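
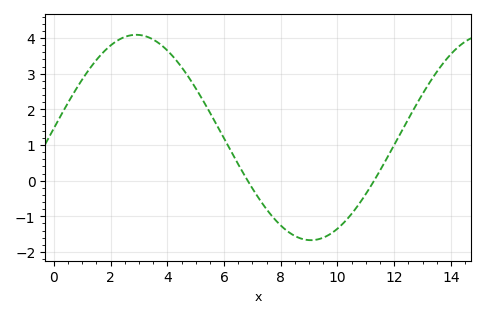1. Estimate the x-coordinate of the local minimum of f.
9.06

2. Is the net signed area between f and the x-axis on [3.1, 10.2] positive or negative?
positive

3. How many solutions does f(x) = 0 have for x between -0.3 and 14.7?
2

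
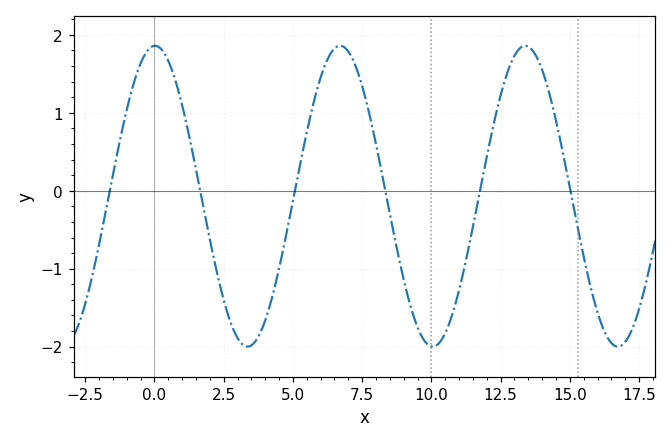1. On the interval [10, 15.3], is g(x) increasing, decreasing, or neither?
neither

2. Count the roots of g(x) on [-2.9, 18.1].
6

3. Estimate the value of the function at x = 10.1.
-2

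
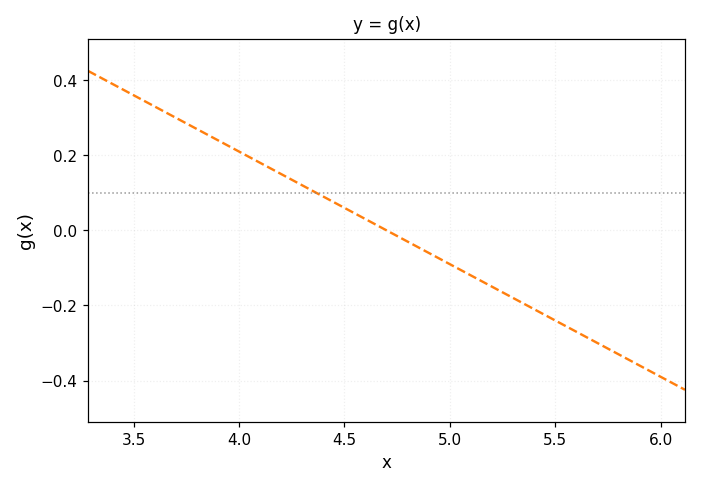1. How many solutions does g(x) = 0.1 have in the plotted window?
1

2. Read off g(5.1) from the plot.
-0.12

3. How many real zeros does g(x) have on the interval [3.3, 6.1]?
1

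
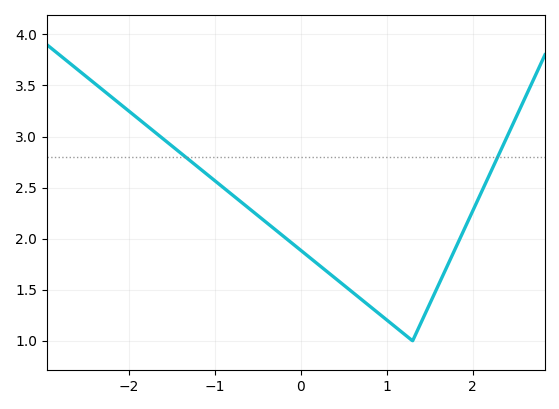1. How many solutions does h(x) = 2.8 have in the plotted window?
2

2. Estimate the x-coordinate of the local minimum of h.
1.3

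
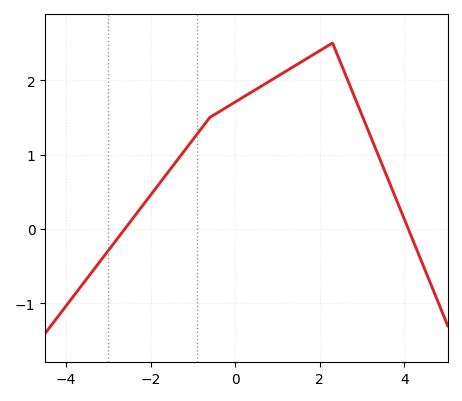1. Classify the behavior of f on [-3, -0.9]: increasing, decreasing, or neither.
increasing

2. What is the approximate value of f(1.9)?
2.36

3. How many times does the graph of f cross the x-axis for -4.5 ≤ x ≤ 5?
2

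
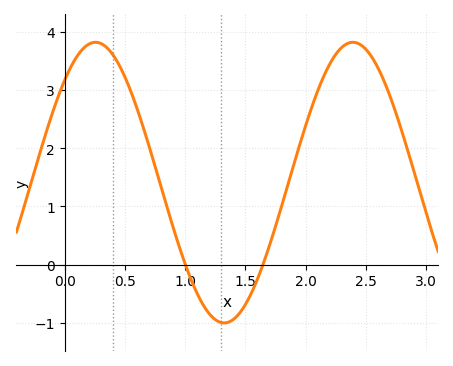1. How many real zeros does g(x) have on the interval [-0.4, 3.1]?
2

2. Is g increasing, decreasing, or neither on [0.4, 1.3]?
decreasing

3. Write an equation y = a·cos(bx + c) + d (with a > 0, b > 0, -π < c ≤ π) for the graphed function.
y = 2.41cos(2.9x - 0.75) + 1.41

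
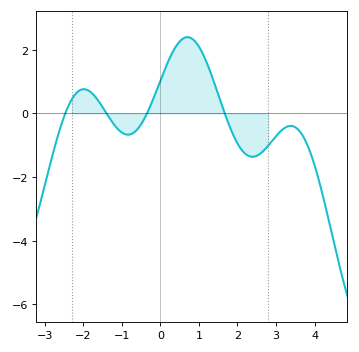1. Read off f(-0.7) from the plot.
-0.61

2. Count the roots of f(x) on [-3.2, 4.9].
4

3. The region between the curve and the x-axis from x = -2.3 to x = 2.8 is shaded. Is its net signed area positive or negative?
positive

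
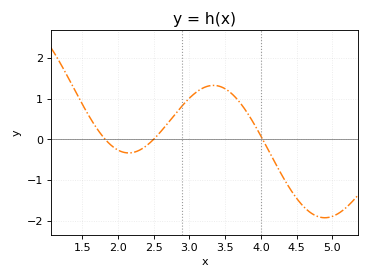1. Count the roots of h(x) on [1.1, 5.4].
3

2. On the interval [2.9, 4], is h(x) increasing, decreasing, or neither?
neither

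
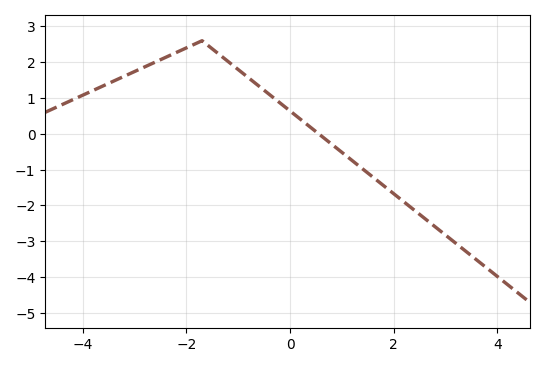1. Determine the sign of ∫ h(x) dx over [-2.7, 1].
positive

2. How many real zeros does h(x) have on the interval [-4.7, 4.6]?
1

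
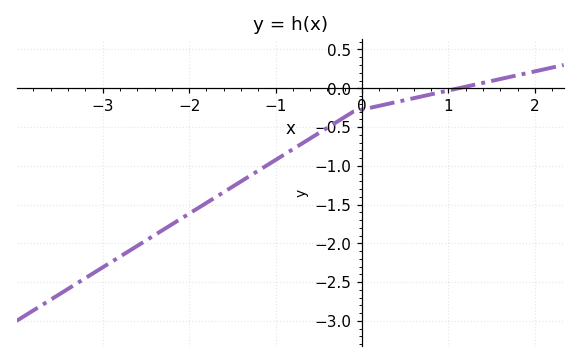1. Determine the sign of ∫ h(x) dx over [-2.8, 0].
negative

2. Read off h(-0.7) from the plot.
-0.7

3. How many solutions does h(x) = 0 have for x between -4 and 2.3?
1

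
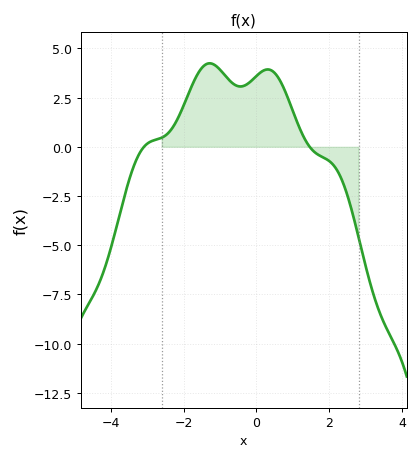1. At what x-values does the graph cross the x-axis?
-3.08, 1.46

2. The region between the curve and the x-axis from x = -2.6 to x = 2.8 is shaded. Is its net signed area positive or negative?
positive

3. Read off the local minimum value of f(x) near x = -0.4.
3.07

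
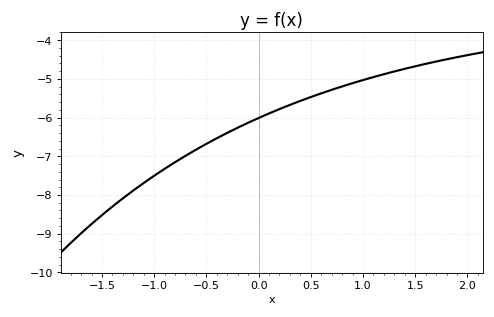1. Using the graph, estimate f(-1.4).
-8.3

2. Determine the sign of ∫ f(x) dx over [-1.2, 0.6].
negative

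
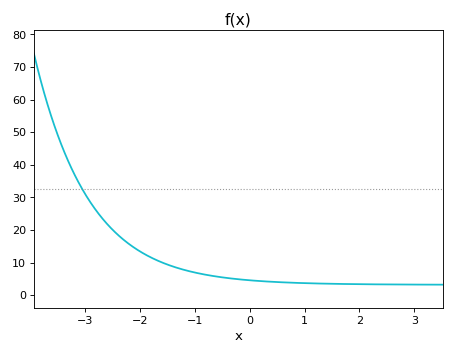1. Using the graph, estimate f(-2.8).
25.9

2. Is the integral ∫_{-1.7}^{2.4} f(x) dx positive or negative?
positive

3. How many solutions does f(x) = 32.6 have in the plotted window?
1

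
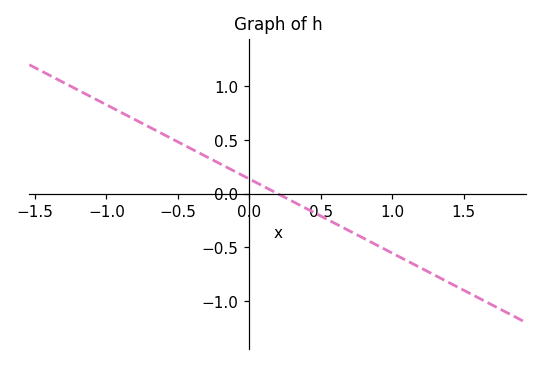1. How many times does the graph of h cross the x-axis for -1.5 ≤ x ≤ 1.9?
1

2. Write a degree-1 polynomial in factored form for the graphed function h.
y = -0.69(x - 0.2)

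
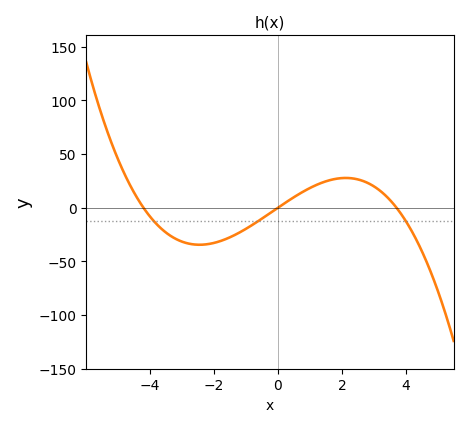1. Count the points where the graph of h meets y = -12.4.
3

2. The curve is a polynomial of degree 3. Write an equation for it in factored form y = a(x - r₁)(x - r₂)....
y = -1.31(x + 4.2)(x - 0)(x - 3.7)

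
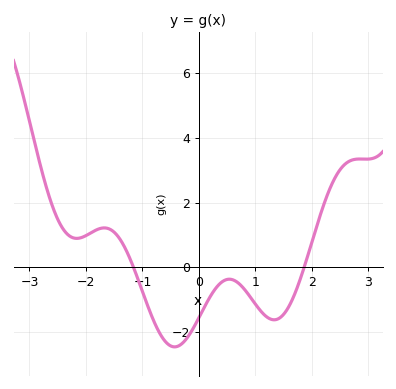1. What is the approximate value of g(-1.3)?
0.569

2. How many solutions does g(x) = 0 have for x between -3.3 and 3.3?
2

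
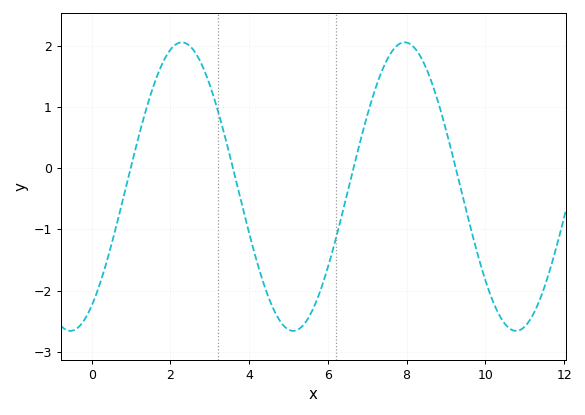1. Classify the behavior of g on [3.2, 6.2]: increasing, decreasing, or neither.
neither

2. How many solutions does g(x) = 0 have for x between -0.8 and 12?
4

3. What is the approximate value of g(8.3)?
1.9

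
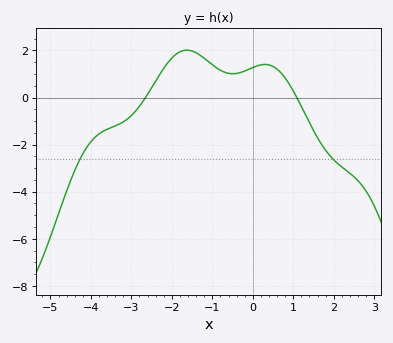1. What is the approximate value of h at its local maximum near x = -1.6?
2.01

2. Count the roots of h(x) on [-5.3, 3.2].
2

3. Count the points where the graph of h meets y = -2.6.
2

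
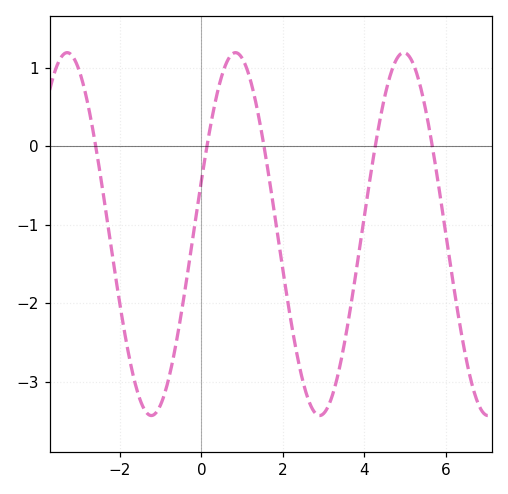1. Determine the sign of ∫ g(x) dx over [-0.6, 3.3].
negative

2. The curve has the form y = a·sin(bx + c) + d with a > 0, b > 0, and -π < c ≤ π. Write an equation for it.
y = 2.31sin(1.52x + 0.3) - 1.12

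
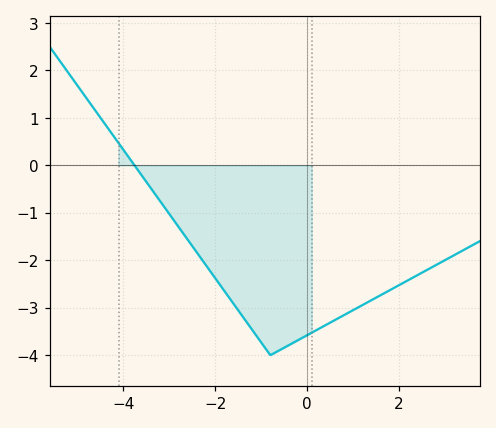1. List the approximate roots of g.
-3.75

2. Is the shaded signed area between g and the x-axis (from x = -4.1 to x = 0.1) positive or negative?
negative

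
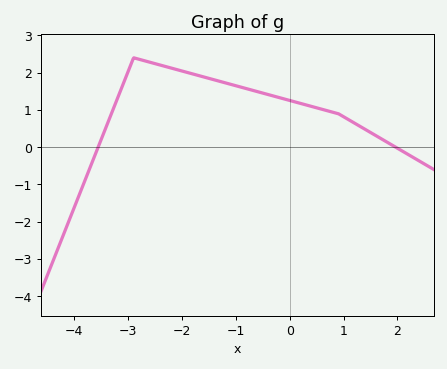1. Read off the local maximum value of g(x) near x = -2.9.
2.4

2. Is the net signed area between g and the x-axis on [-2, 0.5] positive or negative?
positive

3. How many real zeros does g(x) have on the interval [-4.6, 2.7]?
2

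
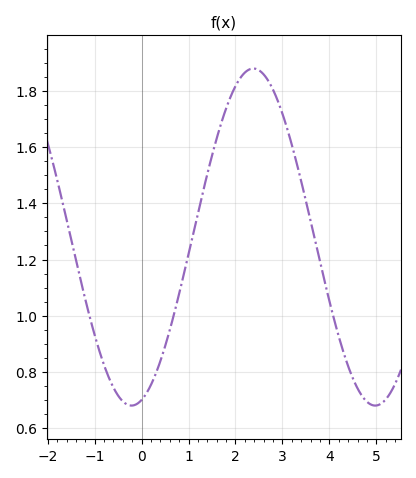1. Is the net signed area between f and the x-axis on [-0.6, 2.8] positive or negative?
positive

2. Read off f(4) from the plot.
1.06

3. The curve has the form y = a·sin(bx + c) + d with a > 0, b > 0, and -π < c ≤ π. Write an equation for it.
y = 0.6sin(1.2x - 1.3) + 1.28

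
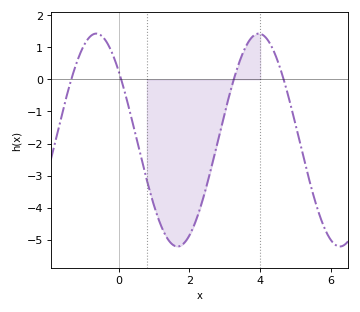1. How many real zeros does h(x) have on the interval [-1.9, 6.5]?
4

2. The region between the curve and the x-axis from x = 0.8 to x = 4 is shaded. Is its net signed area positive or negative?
negative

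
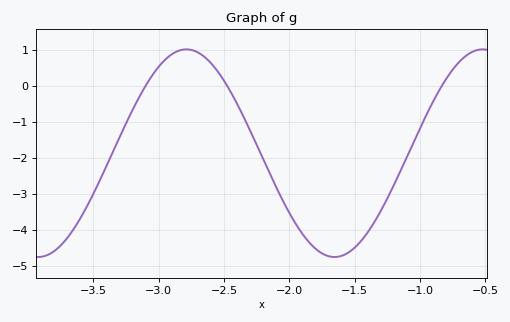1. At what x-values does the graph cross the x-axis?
-3.1, -2.48, -0.832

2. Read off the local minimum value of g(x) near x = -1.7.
-4.75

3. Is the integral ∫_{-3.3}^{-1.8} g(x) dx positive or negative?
negative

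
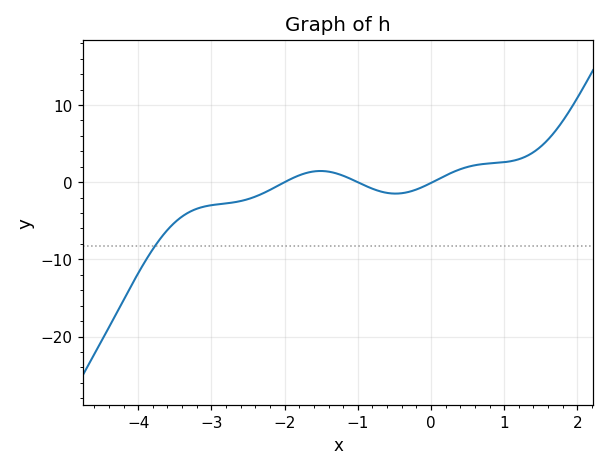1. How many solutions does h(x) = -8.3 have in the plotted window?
1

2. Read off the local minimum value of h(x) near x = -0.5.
-1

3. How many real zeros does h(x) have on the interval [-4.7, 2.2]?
3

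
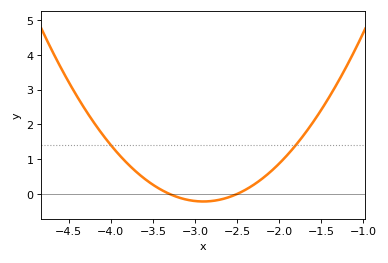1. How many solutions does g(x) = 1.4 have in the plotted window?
2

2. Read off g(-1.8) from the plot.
1.4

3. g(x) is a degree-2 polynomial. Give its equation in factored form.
y = 1.34(x + 3.3)(x + 2.5)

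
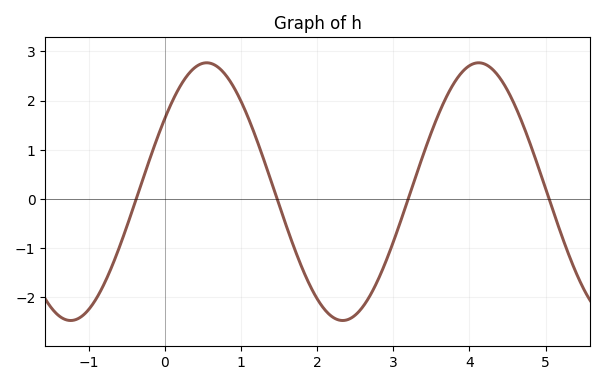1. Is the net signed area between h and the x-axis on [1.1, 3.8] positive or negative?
negative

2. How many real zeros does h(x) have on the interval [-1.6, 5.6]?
4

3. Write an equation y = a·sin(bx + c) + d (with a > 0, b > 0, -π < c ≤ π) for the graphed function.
y = 2.62sin(1.76x + 0.602) + 0.15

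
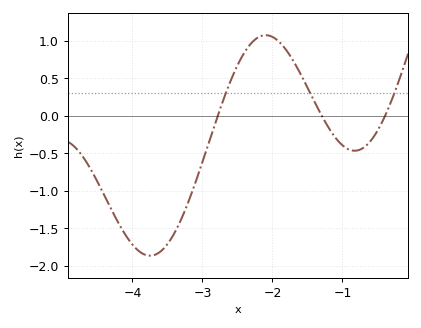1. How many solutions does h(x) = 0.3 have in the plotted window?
3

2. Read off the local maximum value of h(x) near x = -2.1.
1.1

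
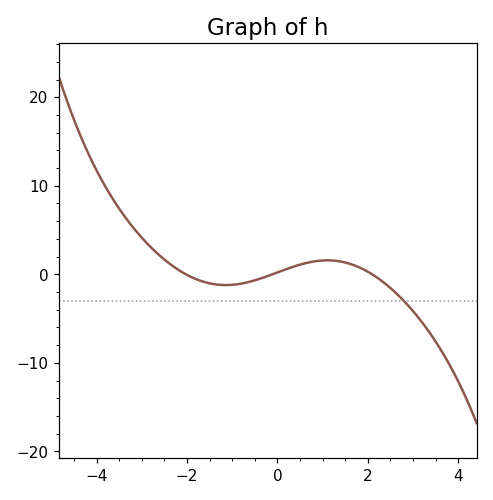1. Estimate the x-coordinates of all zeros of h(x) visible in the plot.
-2, -0.2, 2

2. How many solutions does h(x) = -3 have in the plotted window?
1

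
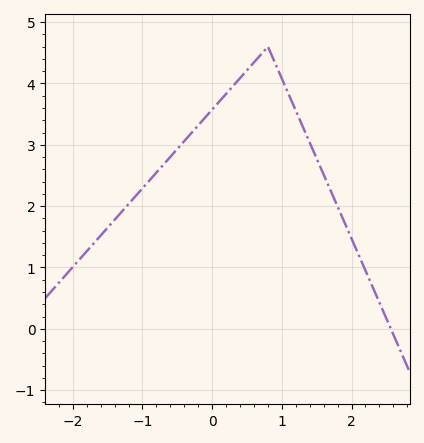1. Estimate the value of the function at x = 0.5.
4.2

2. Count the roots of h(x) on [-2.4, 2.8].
1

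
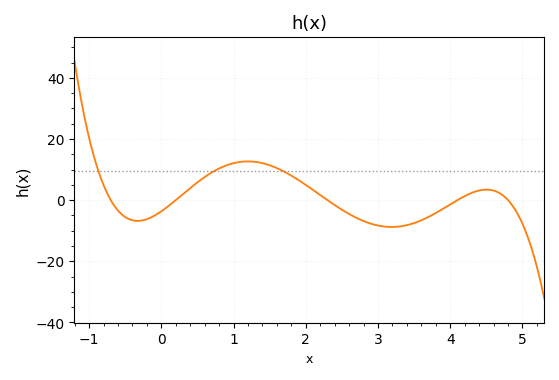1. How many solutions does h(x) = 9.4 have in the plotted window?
3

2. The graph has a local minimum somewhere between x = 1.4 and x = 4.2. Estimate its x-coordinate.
3.19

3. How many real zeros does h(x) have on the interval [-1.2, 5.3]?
5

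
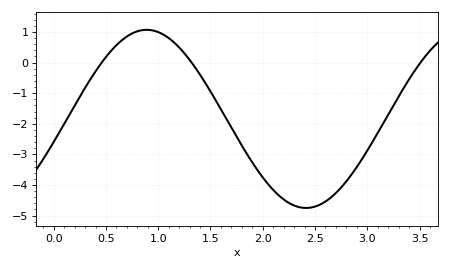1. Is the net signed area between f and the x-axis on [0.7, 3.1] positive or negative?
negative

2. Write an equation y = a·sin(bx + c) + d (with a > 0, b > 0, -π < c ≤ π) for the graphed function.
y = 2.91sin(2.06x - 0.262) - 1.84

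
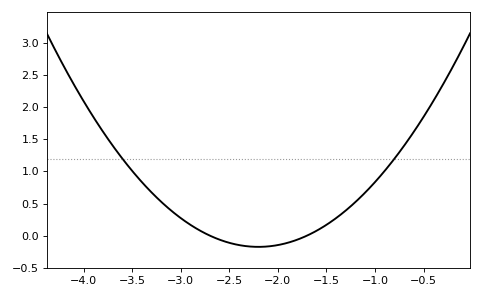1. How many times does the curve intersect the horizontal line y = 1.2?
2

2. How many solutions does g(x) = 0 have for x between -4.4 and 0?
2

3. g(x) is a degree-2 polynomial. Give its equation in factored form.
y = 0.7(x + 2.7)(x + 1.7)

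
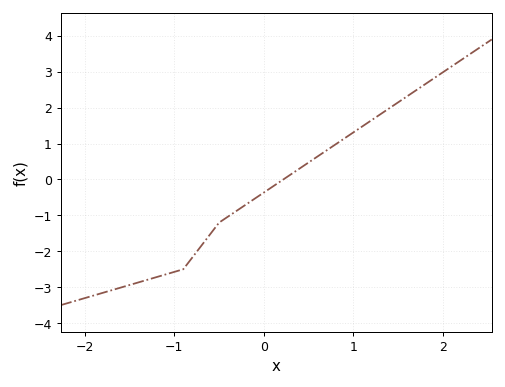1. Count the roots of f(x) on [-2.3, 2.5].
1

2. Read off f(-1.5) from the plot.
-2.94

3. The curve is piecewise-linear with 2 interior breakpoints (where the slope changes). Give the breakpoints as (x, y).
(-0.9, -2.5); (-0.5, -1.2)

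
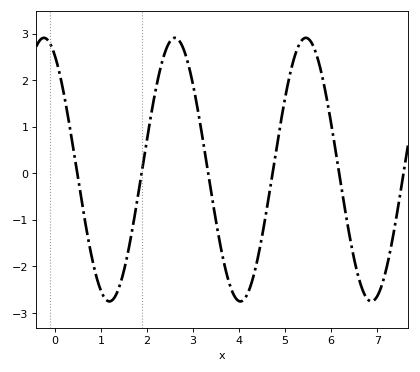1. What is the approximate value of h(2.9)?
2.3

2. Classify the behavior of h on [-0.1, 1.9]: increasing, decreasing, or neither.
neither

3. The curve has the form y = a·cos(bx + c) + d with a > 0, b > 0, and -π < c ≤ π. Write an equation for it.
y = 2.83cos(2.2x + 0.52) + 0.08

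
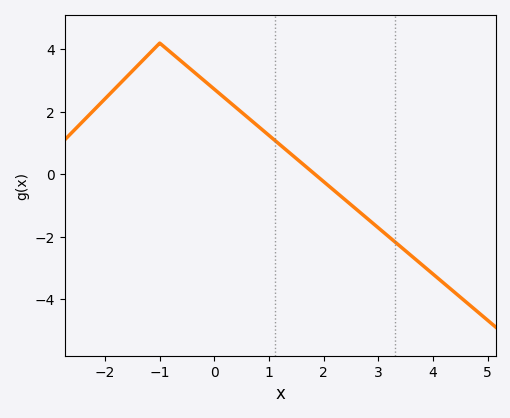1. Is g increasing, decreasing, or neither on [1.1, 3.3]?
decreasing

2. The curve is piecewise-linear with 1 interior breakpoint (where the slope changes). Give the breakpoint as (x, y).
(-1, 4.2)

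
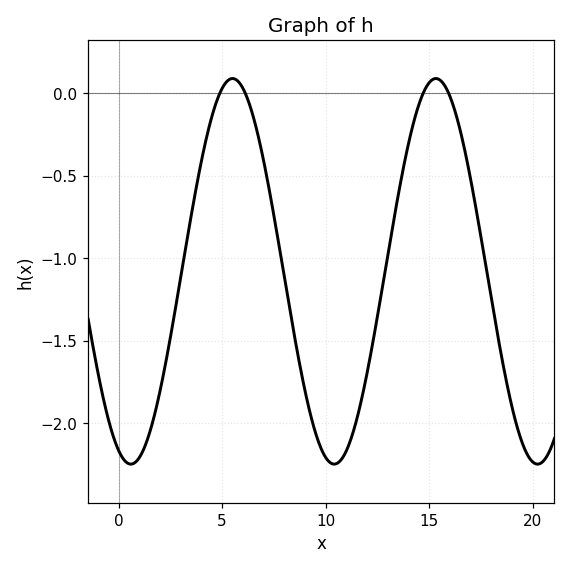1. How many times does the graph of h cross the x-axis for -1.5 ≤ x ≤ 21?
4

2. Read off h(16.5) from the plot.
-0.229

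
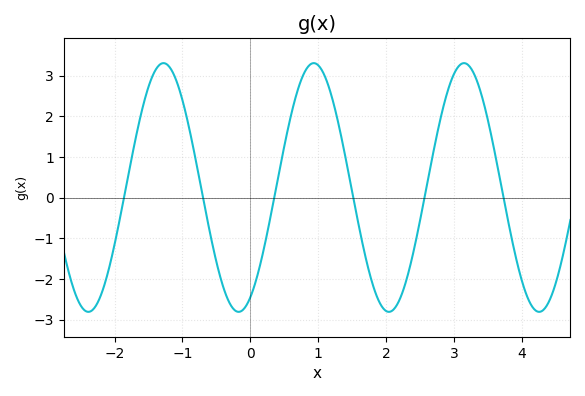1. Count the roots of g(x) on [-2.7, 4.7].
6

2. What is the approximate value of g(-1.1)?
2.9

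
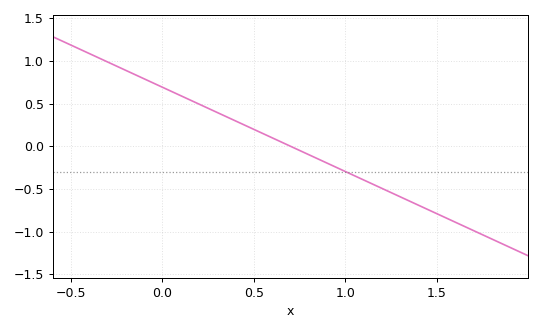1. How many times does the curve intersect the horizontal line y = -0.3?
1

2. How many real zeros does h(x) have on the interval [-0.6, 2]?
1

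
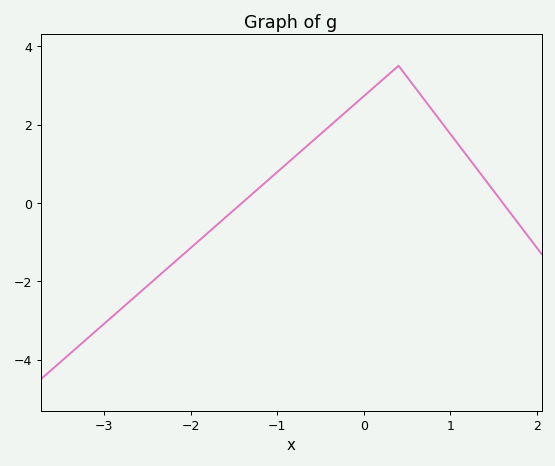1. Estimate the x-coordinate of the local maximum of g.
0.4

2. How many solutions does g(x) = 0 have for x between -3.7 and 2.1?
2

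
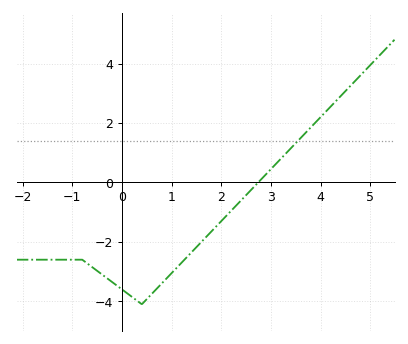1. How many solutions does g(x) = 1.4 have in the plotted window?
1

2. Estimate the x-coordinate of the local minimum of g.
0.401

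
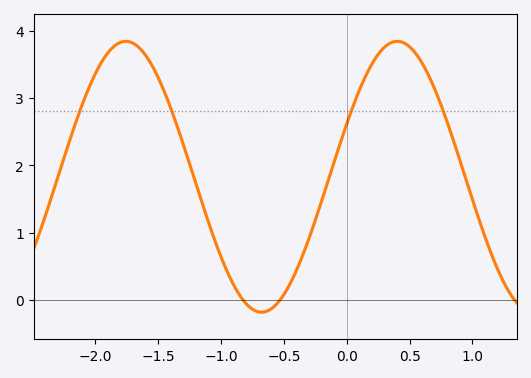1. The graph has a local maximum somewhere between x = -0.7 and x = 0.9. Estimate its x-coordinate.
0.4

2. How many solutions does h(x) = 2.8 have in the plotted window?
4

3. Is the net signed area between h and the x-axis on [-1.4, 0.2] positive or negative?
positive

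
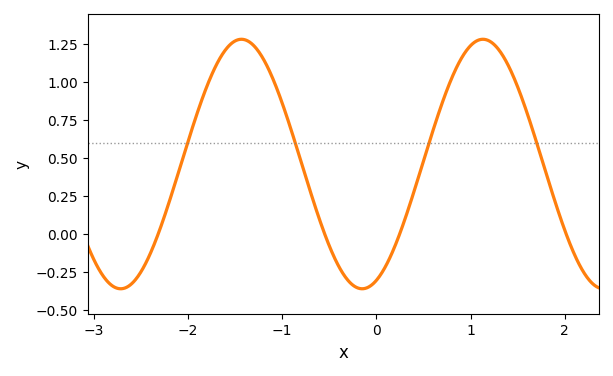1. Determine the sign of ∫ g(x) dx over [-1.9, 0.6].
positive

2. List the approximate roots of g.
-2.3, -0.5, 0.2, 2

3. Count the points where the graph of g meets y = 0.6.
4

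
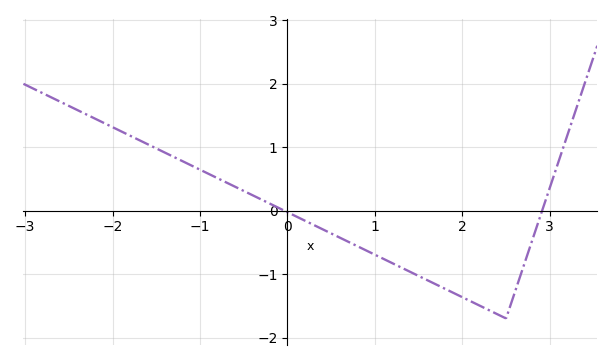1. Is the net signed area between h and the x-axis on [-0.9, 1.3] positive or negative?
negative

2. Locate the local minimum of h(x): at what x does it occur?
2.5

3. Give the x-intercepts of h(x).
0, 2.9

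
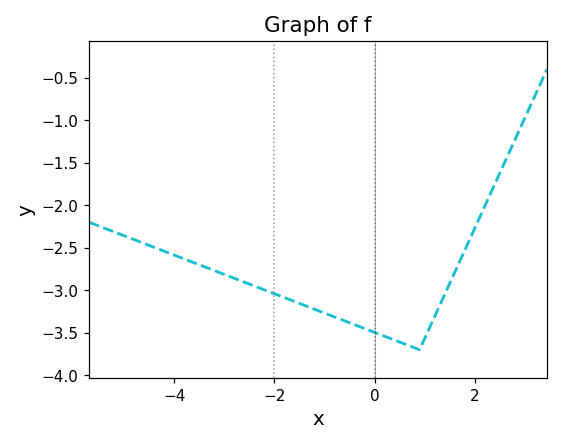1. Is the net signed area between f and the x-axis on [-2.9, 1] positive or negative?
negative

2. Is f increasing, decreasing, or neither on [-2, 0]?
decreasing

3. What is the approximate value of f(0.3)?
-3.55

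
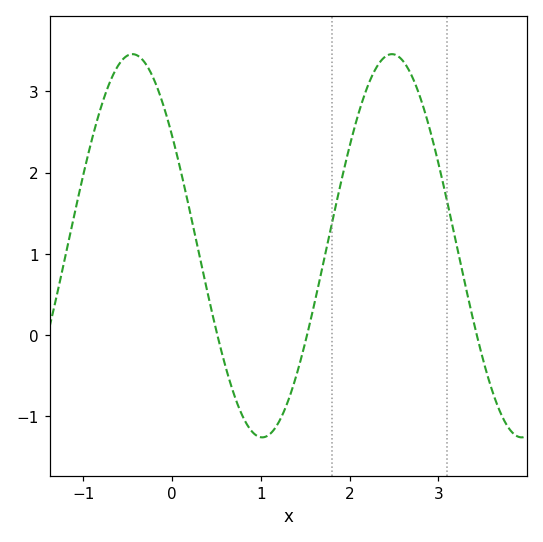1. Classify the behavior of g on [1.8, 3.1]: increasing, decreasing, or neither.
neither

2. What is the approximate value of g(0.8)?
-1.01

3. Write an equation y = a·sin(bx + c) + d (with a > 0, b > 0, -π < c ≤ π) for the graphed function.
y = 2.36sin(2.15x + 2.53) + 1.1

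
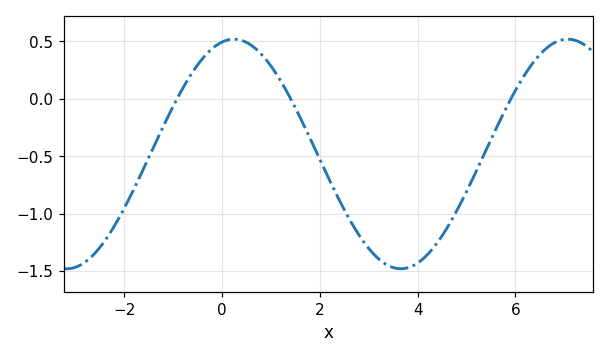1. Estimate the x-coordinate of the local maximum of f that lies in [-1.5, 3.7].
0.2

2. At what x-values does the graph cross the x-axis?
-1, 1.4, 6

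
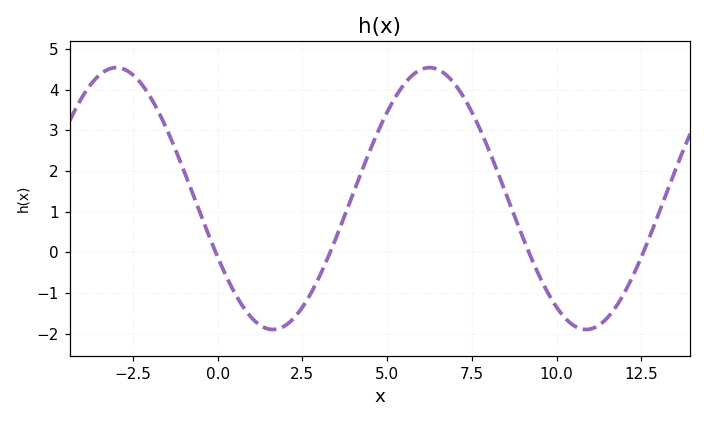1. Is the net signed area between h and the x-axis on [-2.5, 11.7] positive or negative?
positive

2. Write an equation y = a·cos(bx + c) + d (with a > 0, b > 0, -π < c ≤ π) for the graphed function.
y = 3.22cos(0.68x + 2.03) + 1.32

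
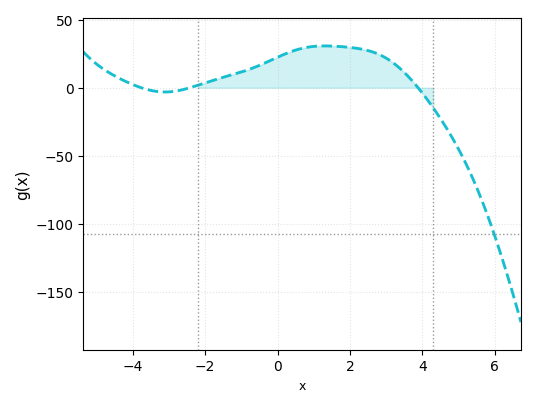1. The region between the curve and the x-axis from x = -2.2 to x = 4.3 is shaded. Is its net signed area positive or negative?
positive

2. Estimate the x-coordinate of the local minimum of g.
-3.2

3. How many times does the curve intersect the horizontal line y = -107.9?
1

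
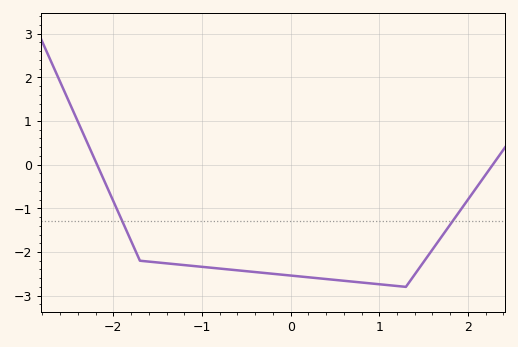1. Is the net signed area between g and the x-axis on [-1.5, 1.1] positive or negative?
negative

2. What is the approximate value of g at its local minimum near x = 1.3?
-2.8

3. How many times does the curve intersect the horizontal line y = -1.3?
2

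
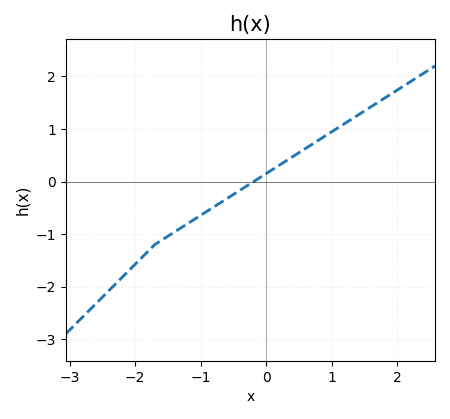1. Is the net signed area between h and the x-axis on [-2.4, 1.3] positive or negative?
negative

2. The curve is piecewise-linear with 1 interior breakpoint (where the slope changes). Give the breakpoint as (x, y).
(-1.7, -1.2)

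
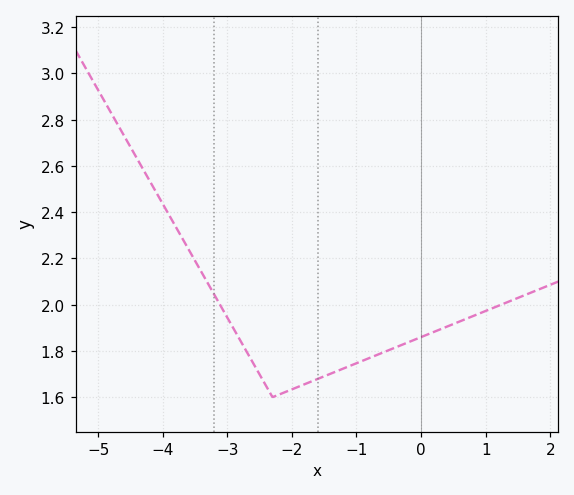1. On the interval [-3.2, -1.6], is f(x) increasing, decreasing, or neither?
neither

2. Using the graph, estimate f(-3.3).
2.1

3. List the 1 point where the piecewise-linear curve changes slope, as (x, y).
(-2.3, 1.6)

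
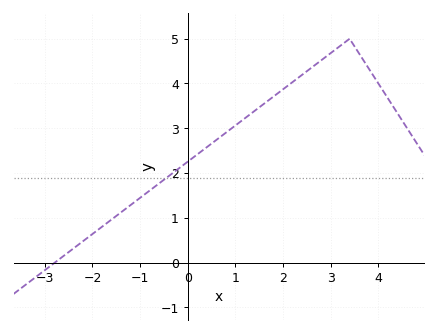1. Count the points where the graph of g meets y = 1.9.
1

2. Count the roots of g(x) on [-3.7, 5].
1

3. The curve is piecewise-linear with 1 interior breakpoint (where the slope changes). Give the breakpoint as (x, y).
(3.4, 5)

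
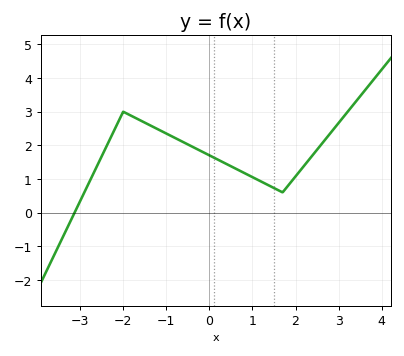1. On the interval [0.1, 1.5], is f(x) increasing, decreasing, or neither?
decreasing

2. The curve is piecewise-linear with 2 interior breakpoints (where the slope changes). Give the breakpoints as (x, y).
(-2, 3); (1.7, 0.6)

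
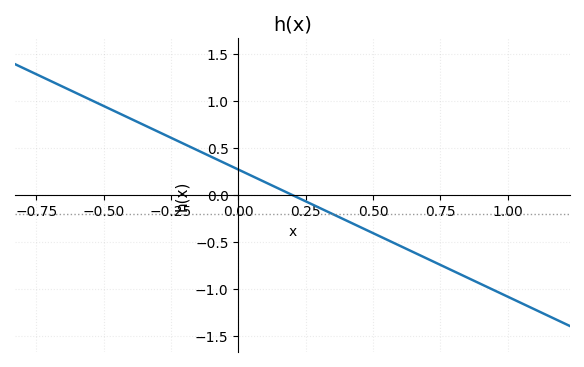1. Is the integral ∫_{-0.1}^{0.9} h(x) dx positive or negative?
negative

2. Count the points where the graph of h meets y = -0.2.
1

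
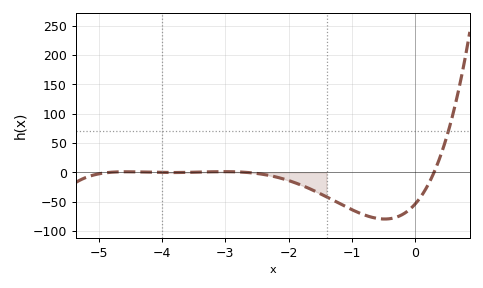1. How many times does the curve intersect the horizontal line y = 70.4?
1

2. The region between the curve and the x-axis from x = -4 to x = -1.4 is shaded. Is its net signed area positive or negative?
negative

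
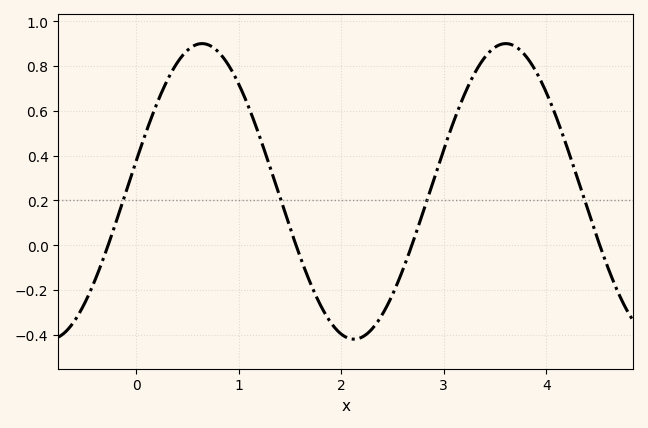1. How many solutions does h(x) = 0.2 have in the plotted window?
4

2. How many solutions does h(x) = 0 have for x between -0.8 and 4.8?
4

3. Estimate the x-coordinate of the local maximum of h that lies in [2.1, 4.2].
3.6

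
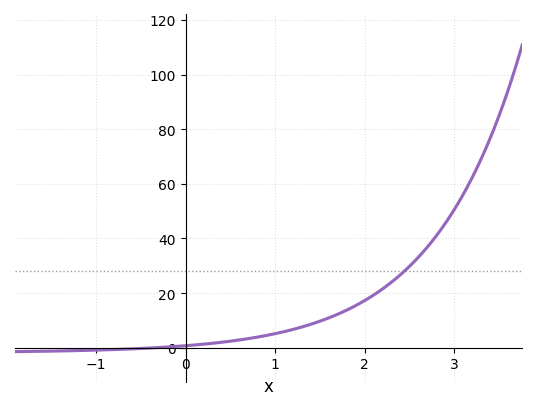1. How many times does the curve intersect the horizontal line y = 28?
1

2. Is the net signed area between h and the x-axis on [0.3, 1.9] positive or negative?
positive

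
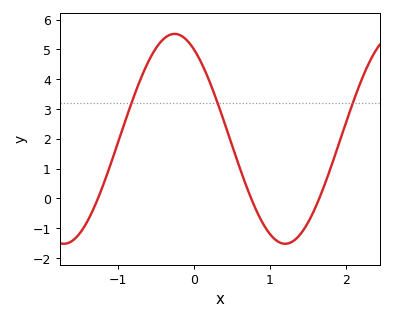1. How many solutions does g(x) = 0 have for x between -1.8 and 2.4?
3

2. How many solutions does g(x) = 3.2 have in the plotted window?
3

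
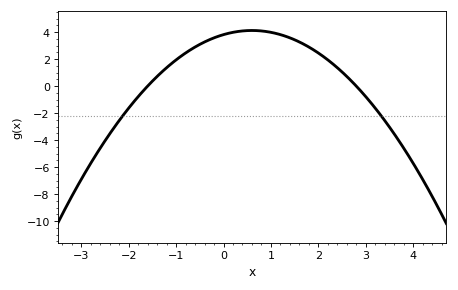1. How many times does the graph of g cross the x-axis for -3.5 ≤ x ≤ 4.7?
2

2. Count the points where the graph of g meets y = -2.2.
2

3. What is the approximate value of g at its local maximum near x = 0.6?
4.2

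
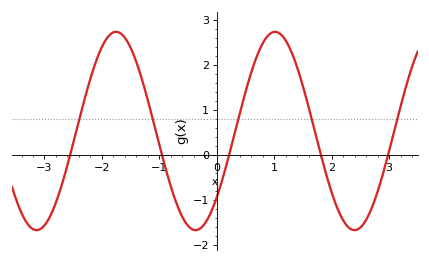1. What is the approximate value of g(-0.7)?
-1.08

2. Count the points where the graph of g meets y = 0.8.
5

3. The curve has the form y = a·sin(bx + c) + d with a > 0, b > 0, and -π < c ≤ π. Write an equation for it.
y = 2.2sin(2.27x - 0.732) + 0.53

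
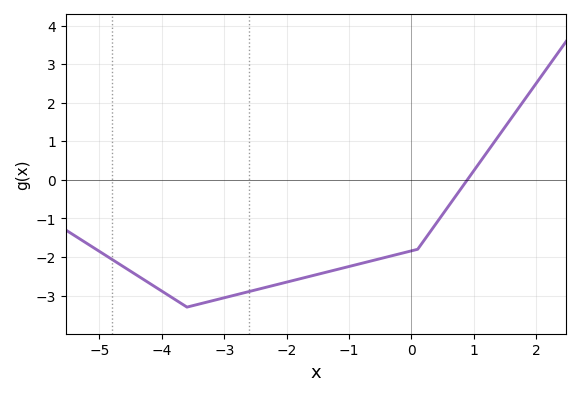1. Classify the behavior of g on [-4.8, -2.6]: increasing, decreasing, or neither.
neither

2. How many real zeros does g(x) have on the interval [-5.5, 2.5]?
1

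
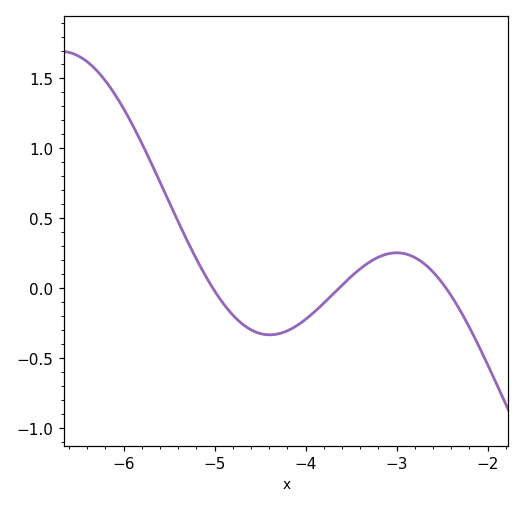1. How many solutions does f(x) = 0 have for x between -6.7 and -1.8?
3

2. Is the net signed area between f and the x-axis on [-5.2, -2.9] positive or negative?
negative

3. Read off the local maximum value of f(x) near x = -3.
0.25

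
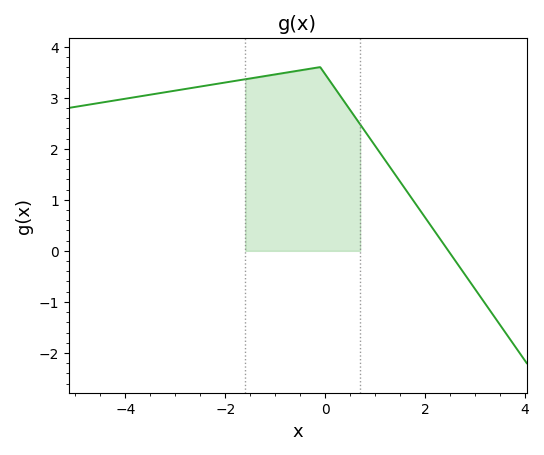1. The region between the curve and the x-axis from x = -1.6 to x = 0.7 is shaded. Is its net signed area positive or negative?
positive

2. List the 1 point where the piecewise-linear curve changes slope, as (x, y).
(-0.1, 3.6)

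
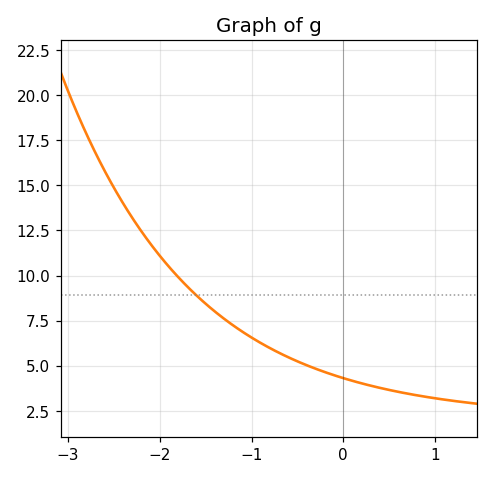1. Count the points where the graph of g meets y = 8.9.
1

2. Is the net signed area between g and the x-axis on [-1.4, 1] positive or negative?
positive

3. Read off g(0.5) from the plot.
3.5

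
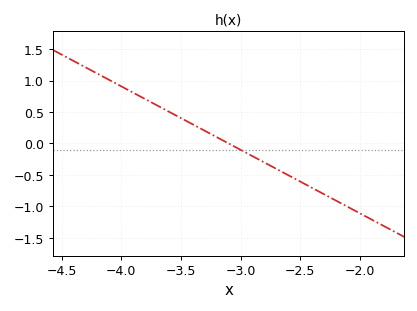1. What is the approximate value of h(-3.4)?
0.303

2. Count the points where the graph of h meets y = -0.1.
1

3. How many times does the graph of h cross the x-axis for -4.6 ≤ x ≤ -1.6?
1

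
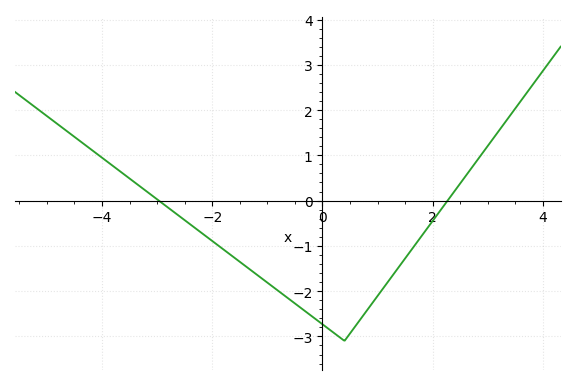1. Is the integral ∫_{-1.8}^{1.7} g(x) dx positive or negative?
negative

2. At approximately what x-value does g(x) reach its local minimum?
0.401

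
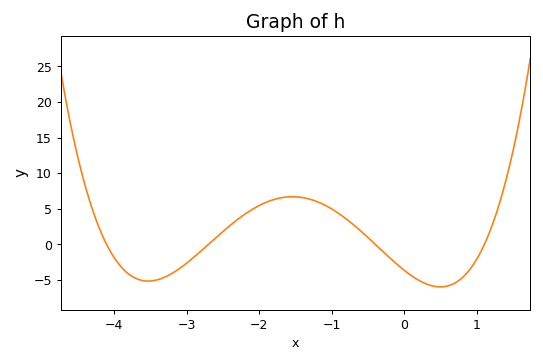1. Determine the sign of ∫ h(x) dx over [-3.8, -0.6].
positive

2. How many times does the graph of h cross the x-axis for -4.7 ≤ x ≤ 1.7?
4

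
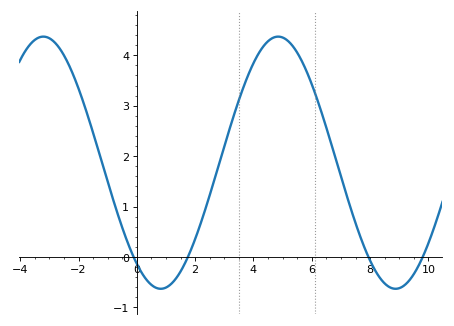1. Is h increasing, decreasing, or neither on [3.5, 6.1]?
neither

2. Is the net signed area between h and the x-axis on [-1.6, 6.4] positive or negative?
positive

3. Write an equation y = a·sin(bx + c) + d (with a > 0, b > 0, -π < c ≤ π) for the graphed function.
y = 2.5sin(0.78x - 2.21) + 1.87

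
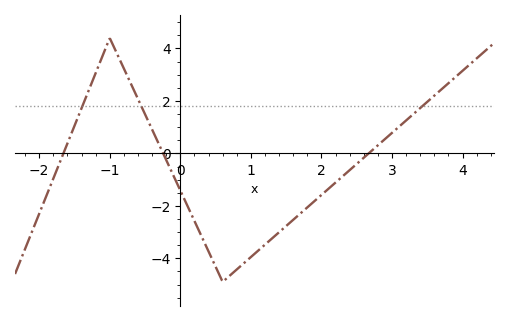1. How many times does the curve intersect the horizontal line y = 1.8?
3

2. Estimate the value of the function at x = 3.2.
1.2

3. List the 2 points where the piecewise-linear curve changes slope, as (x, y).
(-1, 4.4); (0.6, -4.9)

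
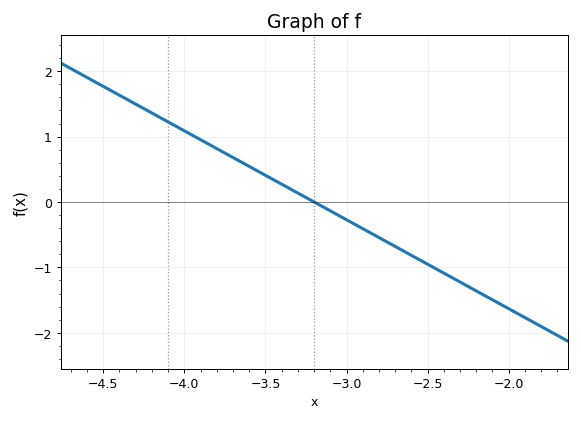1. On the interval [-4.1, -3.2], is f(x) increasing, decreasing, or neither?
decreasing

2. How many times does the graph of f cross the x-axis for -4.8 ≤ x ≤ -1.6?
1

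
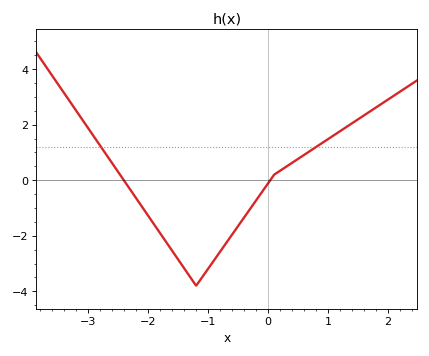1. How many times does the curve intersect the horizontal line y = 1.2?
2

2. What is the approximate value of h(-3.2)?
2.5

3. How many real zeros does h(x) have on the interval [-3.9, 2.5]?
2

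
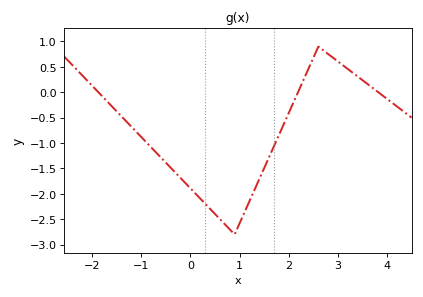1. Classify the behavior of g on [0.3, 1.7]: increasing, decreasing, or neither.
neither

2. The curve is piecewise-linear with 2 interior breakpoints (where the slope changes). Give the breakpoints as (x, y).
(0.9, -2.8); (2.6, 0.9)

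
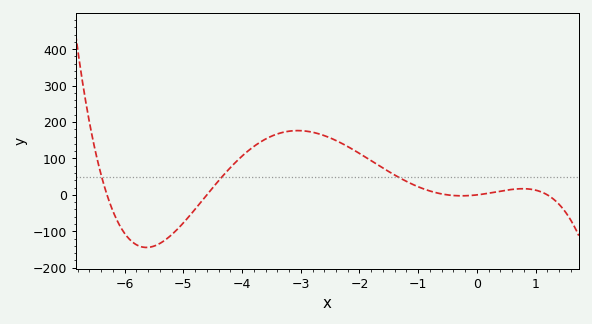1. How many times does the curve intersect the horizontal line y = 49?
3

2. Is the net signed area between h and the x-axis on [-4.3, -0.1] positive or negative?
positive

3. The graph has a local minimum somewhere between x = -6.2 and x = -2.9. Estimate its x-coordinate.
-5.63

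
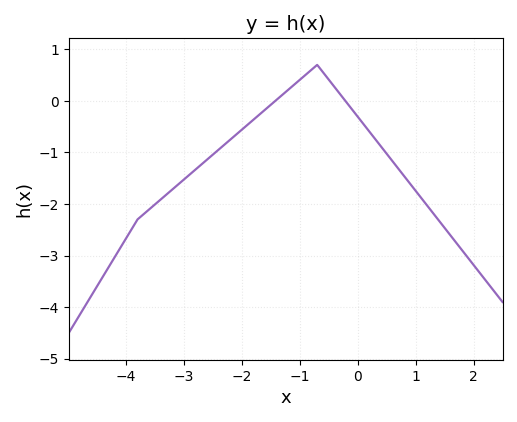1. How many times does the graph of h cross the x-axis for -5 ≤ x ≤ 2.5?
2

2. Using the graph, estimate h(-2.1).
-0.655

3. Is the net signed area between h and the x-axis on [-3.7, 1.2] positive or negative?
negative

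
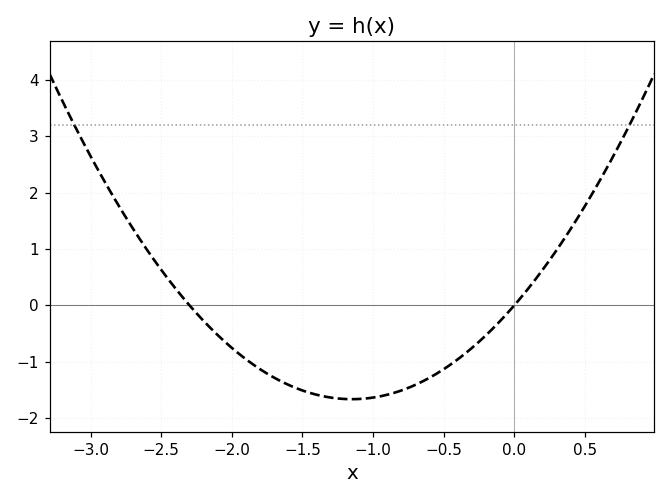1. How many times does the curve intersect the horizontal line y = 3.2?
2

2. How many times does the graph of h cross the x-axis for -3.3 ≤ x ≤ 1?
2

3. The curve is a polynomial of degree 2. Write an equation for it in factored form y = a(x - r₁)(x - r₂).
y = 1.26(x + 2.3)(x - 0)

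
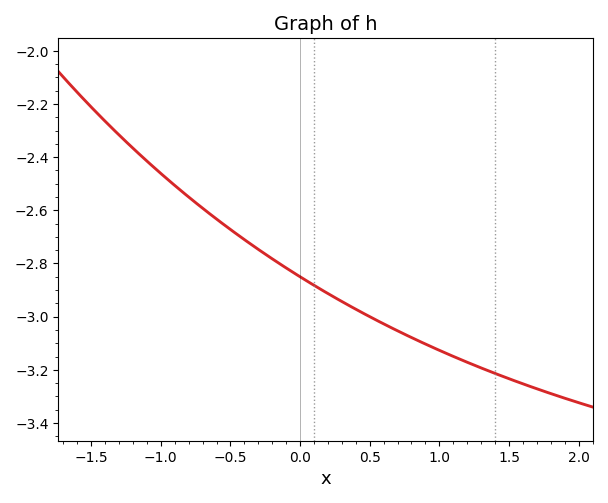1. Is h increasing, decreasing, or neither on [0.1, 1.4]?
decreasing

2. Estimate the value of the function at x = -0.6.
-2.63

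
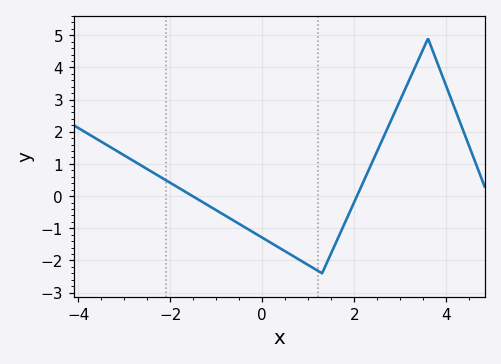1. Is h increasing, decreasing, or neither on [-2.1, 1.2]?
decreasing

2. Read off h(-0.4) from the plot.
-0.95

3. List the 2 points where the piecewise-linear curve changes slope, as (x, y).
(1.3, -2.4); (3.6, 4.9)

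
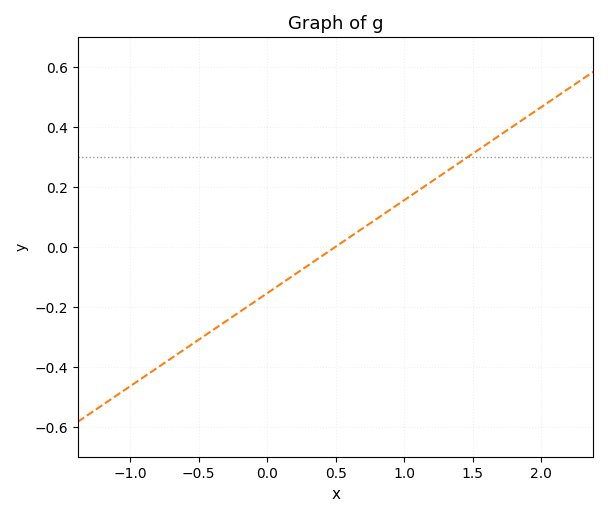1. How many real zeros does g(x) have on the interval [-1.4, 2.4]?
1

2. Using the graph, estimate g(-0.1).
-0.18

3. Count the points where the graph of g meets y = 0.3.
1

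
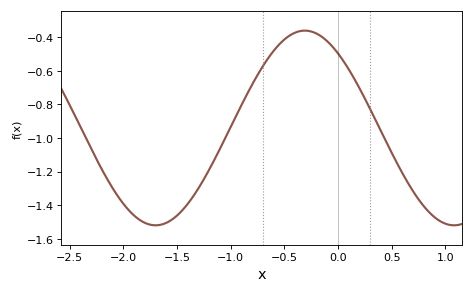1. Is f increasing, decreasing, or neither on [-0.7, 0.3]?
neither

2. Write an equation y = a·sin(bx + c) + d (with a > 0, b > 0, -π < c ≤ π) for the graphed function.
y = 0.58sin(2.3x + 2.3) - 0.94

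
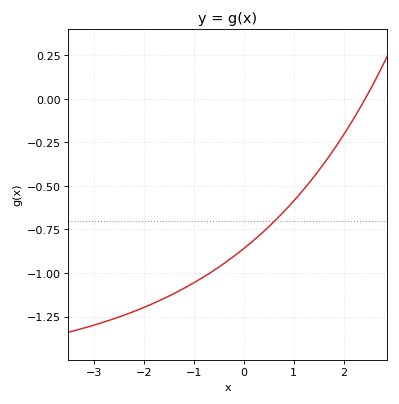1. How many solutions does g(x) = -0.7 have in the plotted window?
1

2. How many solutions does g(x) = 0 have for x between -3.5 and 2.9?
1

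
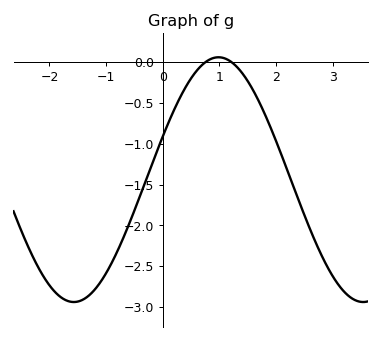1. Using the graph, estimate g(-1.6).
-2.94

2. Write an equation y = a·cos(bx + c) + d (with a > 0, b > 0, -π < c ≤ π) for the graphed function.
y = 1.5cos(1.23x - 1.21) - 1.44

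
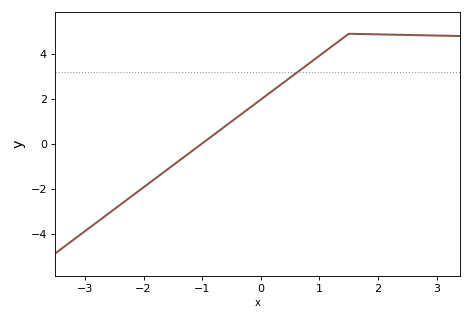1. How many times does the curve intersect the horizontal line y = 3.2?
1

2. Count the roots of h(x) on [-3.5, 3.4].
1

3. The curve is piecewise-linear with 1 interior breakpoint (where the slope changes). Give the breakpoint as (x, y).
(1.5, 4.9)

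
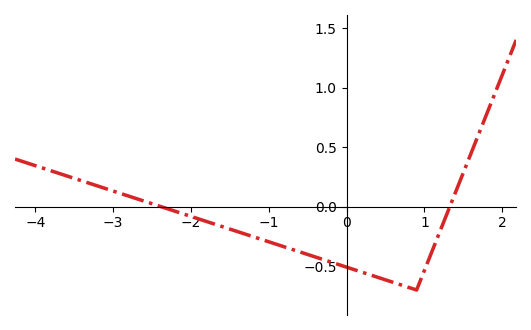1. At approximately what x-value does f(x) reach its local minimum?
0.9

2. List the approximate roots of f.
-2.4, 1.3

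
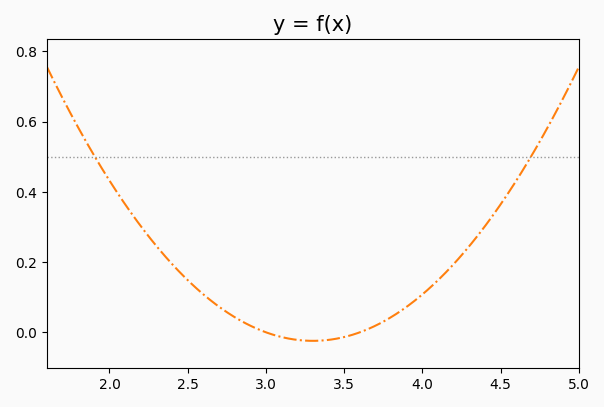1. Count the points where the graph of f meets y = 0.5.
2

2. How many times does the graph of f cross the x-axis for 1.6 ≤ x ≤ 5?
2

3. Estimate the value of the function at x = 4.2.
0.2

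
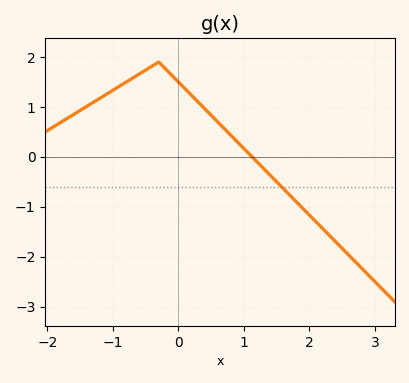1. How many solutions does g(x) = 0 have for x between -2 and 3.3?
1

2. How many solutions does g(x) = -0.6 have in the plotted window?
1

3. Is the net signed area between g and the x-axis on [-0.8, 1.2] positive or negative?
positive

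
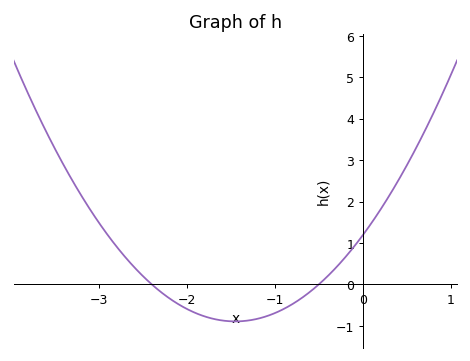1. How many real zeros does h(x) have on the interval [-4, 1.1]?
2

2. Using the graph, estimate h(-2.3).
-0.178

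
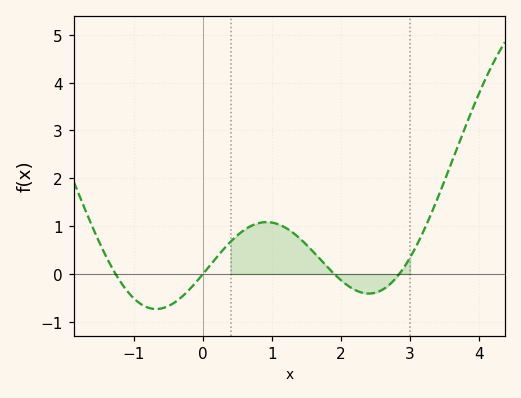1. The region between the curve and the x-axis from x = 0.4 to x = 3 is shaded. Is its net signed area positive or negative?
positive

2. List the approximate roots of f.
-1.3, 0, 1.9, 2.8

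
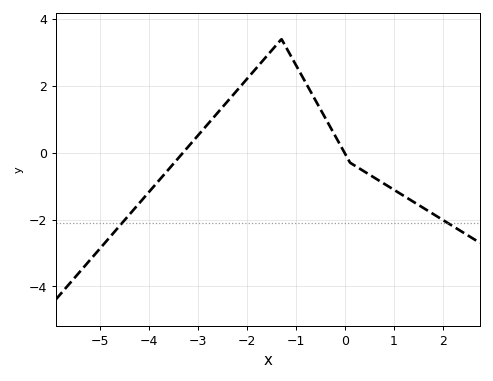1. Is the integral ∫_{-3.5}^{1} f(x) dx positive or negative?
positive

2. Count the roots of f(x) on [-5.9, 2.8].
2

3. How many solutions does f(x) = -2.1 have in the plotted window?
2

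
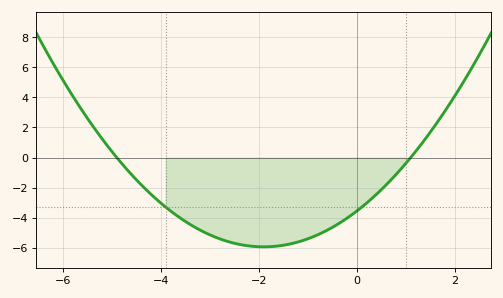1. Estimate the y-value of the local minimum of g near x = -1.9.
-6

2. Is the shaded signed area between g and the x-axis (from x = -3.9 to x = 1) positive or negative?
negative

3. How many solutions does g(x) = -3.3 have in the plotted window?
2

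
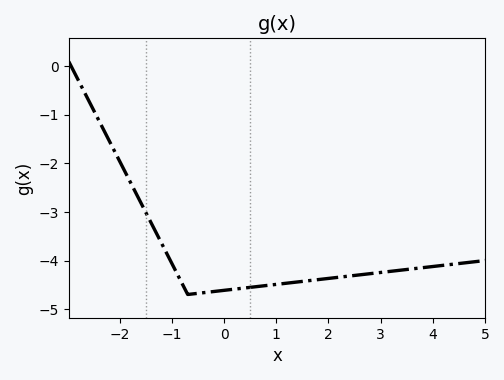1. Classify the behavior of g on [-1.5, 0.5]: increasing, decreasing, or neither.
neither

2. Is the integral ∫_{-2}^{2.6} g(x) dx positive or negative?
negative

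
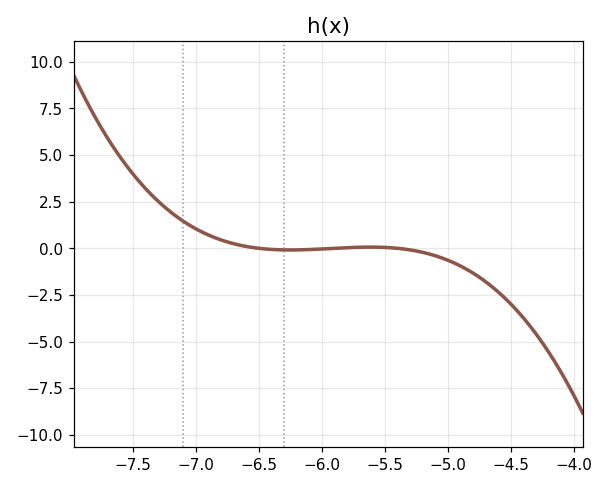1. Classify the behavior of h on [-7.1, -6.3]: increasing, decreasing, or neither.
decreasing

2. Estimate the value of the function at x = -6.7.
0.248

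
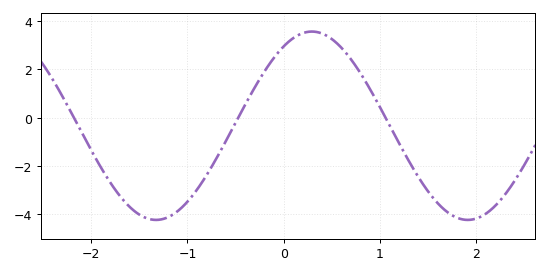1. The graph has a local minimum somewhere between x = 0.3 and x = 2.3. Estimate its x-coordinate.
1.91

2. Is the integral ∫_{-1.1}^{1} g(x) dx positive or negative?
positive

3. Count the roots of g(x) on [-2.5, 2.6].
3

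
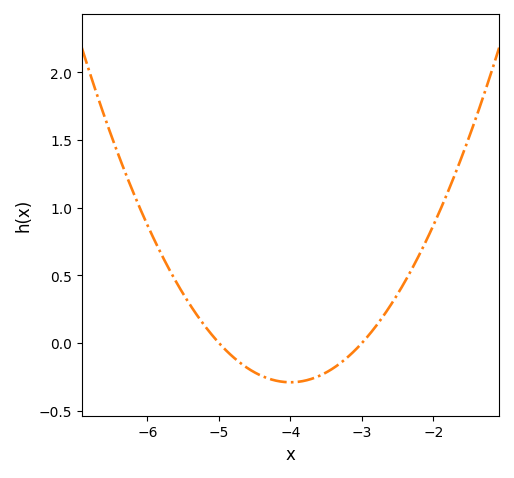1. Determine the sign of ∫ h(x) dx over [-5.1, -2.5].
negative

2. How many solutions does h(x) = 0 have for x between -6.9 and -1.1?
2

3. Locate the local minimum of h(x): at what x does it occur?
-4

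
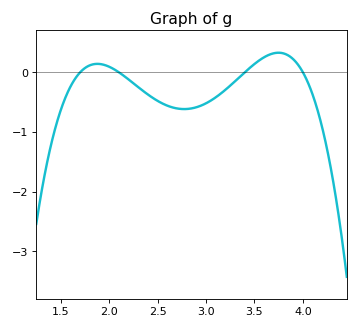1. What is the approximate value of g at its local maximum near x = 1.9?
0.142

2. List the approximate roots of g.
1.7, 2.1, 3.4, 4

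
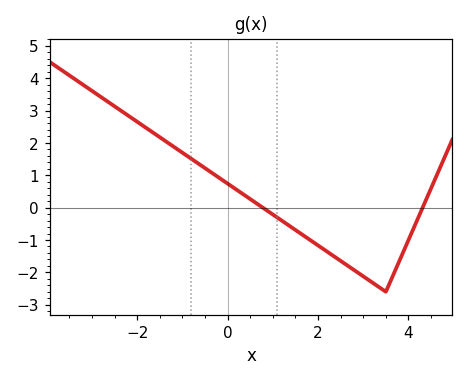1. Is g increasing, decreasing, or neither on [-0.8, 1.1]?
decreasing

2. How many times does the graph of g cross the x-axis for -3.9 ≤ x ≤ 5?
2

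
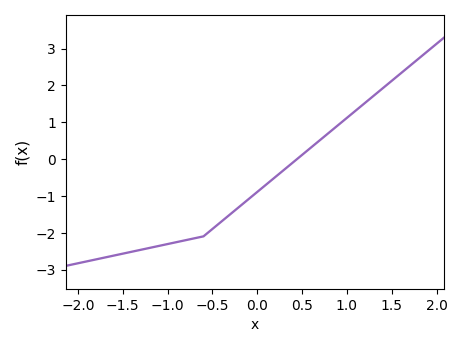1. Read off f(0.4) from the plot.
-0.1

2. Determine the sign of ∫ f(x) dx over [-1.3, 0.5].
negative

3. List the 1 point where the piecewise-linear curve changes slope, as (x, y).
(-0.6, -2.1)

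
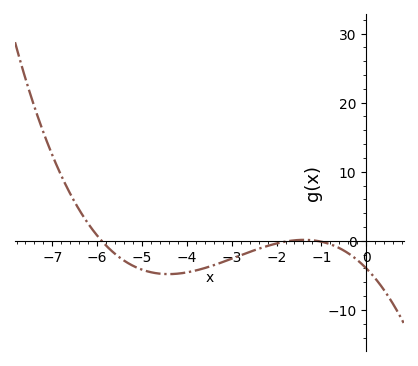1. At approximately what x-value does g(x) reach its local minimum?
-4.4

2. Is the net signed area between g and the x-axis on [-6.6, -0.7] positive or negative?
negative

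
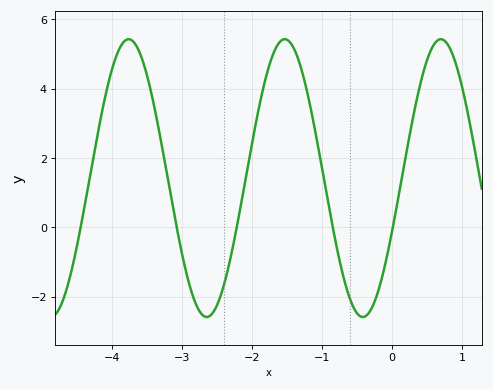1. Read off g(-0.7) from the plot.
-1.36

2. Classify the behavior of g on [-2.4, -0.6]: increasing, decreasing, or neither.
neither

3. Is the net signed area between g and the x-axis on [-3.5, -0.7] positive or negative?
positive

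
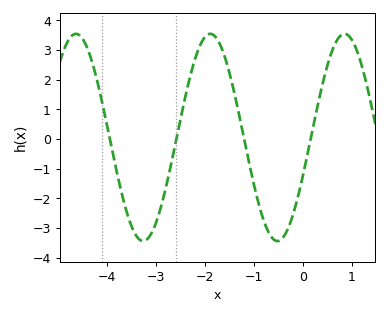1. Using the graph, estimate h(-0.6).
-3.38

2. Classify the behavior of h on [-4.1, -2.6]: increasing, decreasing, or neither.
neither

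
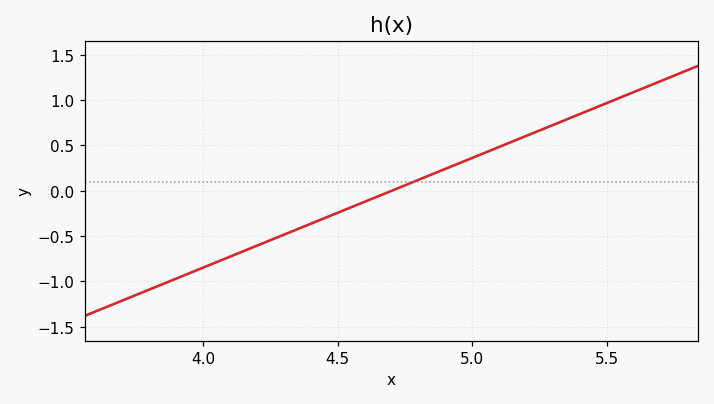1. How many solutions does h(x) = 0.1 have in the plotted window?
1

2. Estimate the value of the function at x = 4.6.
-0.121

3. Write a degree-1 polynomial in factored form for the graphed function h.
y = 1.21(x - 4.7)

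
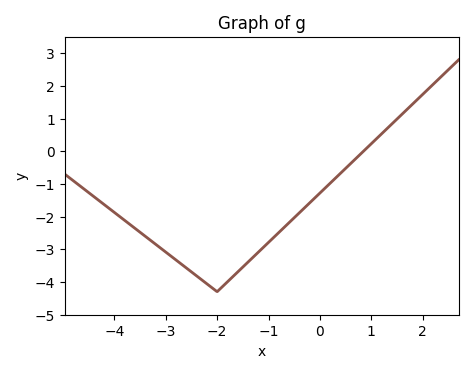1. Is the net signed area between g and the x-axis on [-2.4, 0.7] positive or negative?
negative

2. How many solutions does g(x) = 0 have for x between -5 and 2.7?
1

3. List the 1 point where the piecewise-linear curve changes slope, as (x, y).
(-2, -4.3)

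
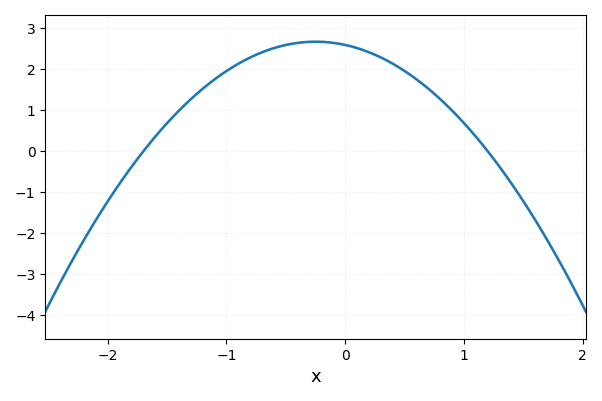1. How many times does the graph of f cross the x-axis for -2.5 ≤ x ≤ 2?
2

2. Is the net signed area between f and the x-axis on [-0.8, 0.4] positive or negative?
positive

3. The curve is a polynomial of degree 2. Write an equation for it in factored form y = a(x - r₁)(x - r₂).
y = -1.27(x + 1.7)(x - 1.2)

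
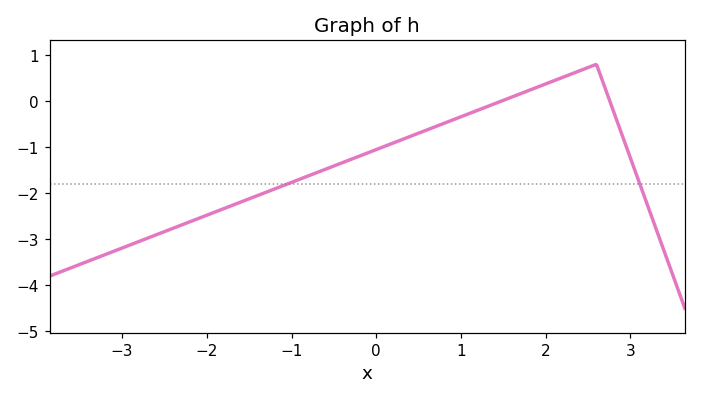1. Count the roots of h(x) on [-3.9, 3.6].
2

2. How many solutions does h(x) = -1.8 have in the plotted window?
2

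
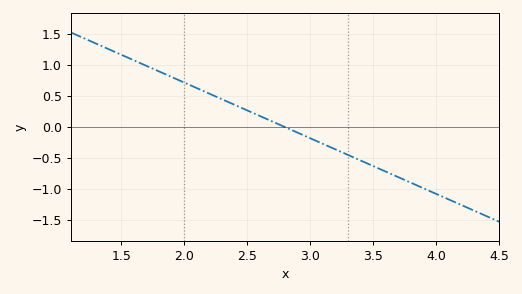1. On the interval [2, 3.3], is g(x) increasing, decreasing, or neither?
decreasing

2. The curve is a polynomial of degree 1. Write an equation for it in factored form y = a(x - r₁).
y = -0.9(x - 2.8)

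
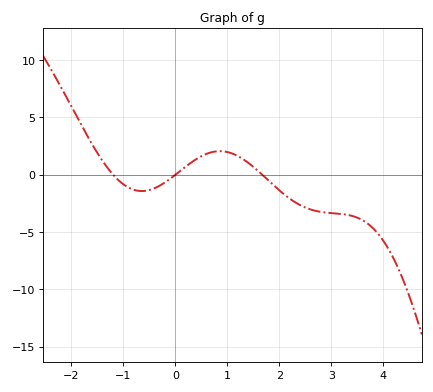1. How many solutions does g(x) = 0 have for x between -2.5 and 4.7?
3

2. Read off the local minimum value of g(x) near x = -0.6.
-1.42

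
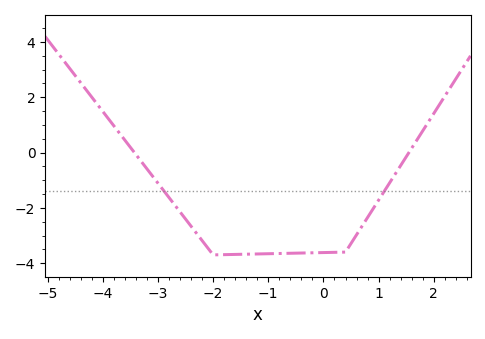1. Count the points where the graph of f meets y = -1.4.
2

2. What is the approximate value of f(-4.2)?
2.01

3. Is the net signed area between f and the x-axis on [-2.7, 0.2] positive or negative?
negative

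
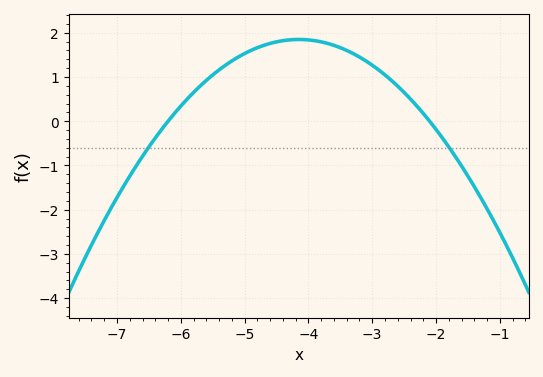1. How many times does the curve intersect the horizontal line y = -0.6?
2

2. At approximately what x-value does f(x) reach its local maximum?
-4.2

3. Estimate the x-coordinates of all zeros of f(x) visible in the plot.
-6.2, -2.1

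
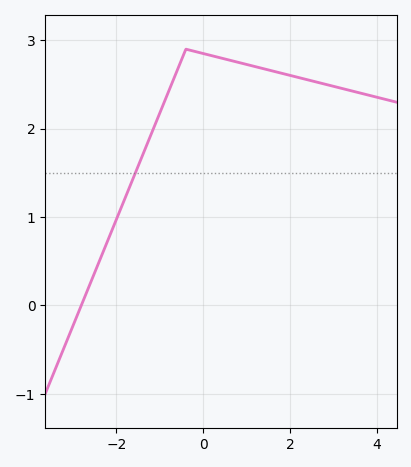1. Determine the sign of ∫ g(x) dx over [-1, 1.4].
positive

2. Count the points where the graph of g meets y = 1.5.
1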